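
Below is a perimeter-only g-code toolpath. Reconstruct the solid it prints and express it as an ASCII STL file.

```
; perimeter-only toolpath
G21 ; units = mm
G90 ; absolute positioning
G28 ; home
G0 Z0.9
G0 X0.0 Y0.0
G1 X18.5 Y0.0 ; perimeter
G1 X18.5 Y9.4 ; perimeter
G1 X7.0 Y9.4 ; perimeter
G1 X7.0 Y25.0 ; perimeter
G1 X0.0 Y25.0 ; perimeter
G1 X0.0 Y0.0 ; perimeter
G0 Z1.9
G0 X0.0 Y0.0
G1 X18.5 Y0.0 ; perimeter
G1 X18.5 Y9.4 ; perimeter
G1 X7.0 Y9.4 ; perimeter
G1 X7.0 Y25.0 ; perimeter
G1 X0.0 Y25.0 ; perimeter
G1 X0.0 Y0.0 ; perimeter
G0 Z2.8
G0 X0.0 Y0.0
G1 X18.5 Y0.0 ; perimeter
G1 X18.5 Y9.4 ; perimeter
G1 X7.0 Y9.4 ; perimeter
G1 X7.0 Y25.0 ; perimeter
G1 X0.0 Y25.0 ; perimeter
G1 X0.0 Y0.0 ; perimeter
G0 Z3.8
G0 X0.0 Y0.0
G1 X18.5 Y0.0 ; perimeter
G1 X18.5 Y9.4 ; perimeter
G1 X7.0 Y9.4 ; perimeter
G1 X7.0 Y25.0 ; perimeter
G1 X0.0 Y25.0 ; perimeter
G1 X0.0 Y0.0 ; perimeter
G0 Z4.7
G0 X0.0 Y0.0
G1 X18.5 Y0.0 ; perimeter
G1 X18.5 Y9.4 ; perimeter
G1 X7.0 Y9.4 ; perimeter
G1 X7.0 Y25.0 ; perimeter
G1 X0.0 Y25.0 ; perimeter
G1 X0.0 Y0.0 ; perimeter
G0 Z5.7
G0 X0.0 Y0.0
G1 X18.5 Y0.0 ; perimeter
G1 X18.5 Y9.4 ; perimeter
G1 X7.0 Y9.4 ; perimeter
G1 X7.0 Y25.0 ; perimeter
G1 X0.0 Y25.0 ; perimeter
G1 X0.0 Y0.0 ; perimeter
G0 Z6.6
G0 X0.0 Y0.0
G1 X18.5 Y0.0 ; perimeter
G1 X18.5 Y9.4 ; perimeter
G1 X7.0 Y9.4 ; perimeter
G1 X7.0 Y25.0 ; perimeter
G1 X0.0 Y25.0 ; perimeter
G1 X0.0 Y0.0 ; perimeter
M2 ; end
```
solid part
  facet normal 0.0000 0.0000 -1.0000
    outer loop
      vertex 18.5 9.4 0.0
      vertex 18.5 0.0 0.0
      vertex 0.0 0.0 0.0
    endloop
  endfacet
  facet normal 0.0000 0.0000 -1.0000
    outer loop
      vertex 7.0 9.4 0.0
      vertex 18.5 9.4 0.0
      vertex 0.0 0.0 0.0
    endloop
  endfacet
  facet normal 0.0000 0.0000 -1.0000
    outer loop
      vertex 7.0 25.0 0.0
      vertex 7.0 9.4 0.0
      vertex 0.0 0.0 0.0
    endloop
  endfacet
  facet normal 0.0000 0.0000 -1.0000
    outer loop
      vertex 0.0 25.0 0.0
      vertex 7.0 25.0 0.0
      vertex 0.0 0.0 0.0
    endloop
  endfacet
  facet normal 0.0000 0.0000 1.0000
    outer loop
      vertex 0.0 0.0 6.6
      vertex 18.5 0.0 6.6
      vertex 18.5 9.4 6.6
    endloop
  endfacet
  facet normal 0.0000 0.0000 1.0000
    outer loop
      vertex 0.0 0.0 6.6
      vertex 18.5 9.4 6.6
      vertex 7.0 9.4 6.6
    endloop
  endfacet
  facet normal 0.0000 0.0000 1.0000
    outer loop
      vertex 0.0 0.0 6.6
      vertex 7.0 9.4 6.6
      vertex 7.0 25.0 6.6
    endloop
  endfacet
  facet normal 0.0000 0.0000 1.0000
    outer loop
      vertex 0.0 0.0 6.6
      vertex 7.0 25.0 6.6
      vertex 0.0 25.0 6.6
    endloop
  endfacet
  facet normal 0.0000 -1.0000 0.0000
    outer loop
      vertex 0.0 0.0 0.0
      vertex 18.5 0.0 0.0
      vertex 18.5 0.0 6.6
    endloop
  endfacet
  facet normal 0.0000 -1.0000 0.0000
    outer loop
      vertex 0.0 0.0 0.0
      vertex 18.5 0.0 6.6
      vertex 0.0 0.0 6.6
    endloop
  endfacet
  facet normal 1.0000 0.0000 0.0000
    outer loop
      vertex 18.5 0.0 0.0
      vertex 18.5 9.4 0.0
      vertex 18.5 9.4 6.6
    endloop
  endfacet
  facet normal 1.0000 0.0000 0.0000
    outer loop
      vertex 18.5 0.0 0.0
      vertex 18.5 9.4 6.6
      vertex 18.5 0.0 6.6
    endloop
  endfacet
  facet normal 0.0000 1.0000 0.0000
    outer loop
      vertex 18.5 9.4 0.0
      vertex 7.0 9.4 0.0
      vertex 7.0 9.4 6.6
    endloop
  endfacet
  facet normal 0.0000 1.0000 0.0000
    outer loop
      vertex 18.5 9.4 0.0
      vertex 7.0 9.4 6.6
      vertex 18.5 9.4 6.6
    endloop
  endfacet
  facet normal 1.0000 0.0000 0.0000
    outer loop
      vertex 7.0 9.4 0.0
      vertex 7.0 25.0 0.0
      vertex 7.0 25.0 6.6
    endloop
  endfacet
  facet normal 1.0000 0.0000 0.0000
    outer loop
      vertex 7.0 9.4 0.0
      vertex 7.0 25.0 6.6
      vertex 7.0 9.4 6.6
    endloop
  endfacet
  facet normal 0.0000 1.0000 0.0000
    outer loop
      vertex 7.0 25.0 0.0
      vertex 0.0 25.0 0.0
      vertex 0.0 25.0 6.6
    endloop
  endfacet
  facet normal 0.0000 1.0000 0.0000
    outer loop
      vertex 7.0 25.0 0.0
      vertex 0.0 25.0 6.6
      vertex 7.0 25.0 6.6
    endloop
  endfacet
  facet normal -1.0000 0.0000 0.0000
    outer loop
      vertex 0.0 25.0 0.0
      vertex 0.0 0.0 0.0
      vertex 0.0 0.0 6.6
    endloop
  endfacet
  facet normal -1.0000 0.0000 0.0000
    outer loop
      vertex 0.0 25.0 0.0
      vertex 0.0 0.0 6.6
      vertex 0.0 25.0 6.6
    endloop
  endfacet
endsolid part

The G0 Z moves step by Δz≈0.9 mm. Every layer's G1 loop is the same polygon, so the solid is a straight extrusion of it from z=0 to z≈6.6. Closing with flat bottom and top caps and triangulating gives 20 facets — an L-shaped prism: outer 18.5 × 25 mm, arm thicknesses ≈ 9.4 mm (horizontal) and 7 mm (vertical), extruded 6.6 mm in z.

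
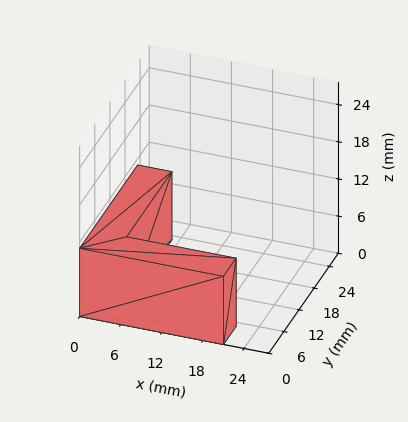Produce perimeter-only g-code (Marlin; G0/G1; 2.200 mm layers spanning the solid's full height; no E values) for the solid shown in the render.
Reading the render: the shape is an L-shaped prism: outer 21 × 23 mm, arm thicknesses ≈ 5 mm (horizontal) and 5 mm (vertical), extruded 11 mm in z (dimensions read to the nearest mm from the axis ticks). For the g-code, the solid's height is divided into equal slices at the stated Δz and each level perimeter traced with G1 moves after a G0 lift.

; perimeter-only toolpath
G21 ; units = mm
G90 ; absolute positioning
G28 ; home
; layer 1
G0 Z2.200
G0 X0.000 Y0.000
G1 X21.000 Y0.000
G1 X21.000 Y5.000
G1 X5.000 Y5.000
G1 X5.000 Y23.000
G1 X0.000 Y23.000
G1 X0.000 Y0.000
; layer 2
G0 Z4.400
G0 X0.000 Y0.000
G1 X21.000 Y0.000
G1 X21.000 Y5.000
G1 X5.000 Y5.000
G1 X5.000 Y23.000
G1 X0.000 Y23.000
G1 X0.000 Y0.000
; layer 3
G0 Z6.600
G0 X0.000 Y0.000
G1 X21.000 Y0.000
G1 X21.000 Y5.000
G1 X5.000 Y5.000
G1 X5.000 Y23.000
G1 X0.000 Y23.000
G1 X0.000 Y0.000
; layer 4
G0 Z8.800
G0 X0.000 Y0.000
G1 X21.000 Y0.000
G1 X21.000 Y5.000
G1 X5.000 Y5.000
G1 X5.000 Y23.000
G1 X0.000 Y23.000
G1 X0.000 Y0.000
; layer 5
G0 Z11.000
G0 X0.000 Y0.000
G1 X21.000 Y0.000
G1 X21.000 Y5.000
G1 X5.000 Y5.000
G1 X5.000 Y23.000
G1 X0.000 Y23.000
G1 X0.000 Y0.000
M2 ; end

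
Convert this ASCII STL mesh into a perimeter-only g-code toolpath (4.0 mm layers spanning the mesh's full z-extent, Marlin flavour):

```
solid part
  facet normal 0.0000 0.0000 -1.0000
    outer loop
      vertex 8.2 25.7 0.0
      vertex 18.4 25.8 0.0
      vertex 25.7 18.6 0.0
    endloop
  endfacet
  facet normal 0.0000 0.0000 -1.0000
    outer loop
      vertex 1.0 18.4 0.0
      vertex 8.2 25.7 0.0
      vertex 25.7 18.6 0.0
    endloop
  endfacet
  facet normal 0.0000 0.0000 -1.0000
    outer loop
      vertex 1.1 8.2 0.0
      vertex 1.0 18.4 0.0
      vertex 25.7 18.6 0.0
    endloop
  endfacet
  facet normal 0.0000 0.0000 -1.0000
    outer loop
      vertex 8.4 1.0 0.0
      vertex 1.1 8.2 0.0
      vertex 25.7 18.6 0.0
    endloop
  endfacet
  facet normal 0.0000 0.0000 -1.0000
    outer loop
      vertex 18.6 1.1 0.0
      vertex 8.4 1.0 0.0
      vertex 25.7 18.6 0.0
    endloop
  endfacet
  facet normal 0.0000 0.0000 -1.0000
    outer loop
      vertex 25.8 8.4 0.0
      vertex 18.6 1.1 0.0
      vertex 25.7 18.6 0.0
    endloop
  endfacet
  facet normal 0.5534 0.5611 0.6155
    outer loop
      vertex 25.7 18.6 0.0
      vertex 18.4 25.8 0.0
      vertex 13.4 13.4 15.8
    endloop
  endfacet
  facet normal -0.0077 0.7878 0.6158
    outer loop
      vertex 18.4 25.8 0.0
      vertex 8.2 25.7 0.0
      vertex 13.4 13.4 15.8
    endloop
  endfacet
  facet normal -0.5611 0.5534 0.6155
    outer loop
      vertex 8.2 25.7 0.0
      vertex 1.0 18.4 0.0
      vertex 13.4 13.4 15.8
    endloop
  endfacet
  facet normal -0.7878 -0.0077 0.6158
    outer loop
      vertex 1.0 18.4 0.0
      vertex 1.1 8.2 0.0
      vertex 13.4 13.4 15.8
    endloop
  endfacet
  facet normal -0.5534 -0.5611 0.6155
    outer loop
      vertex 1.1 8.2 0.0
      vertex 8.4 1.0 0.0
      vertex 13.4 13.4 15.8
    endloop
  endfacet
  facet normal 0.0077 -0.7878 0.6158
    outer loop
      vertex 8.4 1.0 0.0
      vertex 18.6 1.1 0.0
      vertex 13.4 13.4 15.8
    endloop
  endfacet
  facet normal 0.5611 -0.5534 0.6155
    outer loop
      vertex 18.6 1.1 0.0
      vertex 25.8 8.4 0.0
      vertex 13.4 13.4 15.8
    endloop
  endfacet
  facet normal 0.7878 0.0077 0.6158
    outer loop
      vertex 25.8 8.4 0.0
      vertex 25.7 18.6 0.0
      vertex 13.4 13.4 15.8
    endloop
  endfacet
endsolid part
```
; perimeter-only toolpath
G21 ; units = mm
G90 ; absolute positioning
G28 ; home
; layer 1
G0 Z4.0
G0 X22.6 Y17.3
G1 X17.1 Y22.7
G1 X9.5 Y22.6
G1 X4.1 Y17.1
G1 X4.2 Y9.5
G1 X9.7 Y4.1
G1 X17.3 Y4.2
G1 X22.7 Y9.7
G1 X22.6 Y17.3
; layer 2
G0 Z7.9
G0 X19.6 Y16.0
G1 X15.9 Y19.6
G1 X10.8 Y19.6
G1 X7.2 Y15.9
G1 X7.2 Y10.8
G1 X10.9 Y7.2
G1 X16.0 Y7.2
G1 X19.6 Y10.9
G1 X19.6 Y16.0
; layer 3
G0 Z11.9
G0 X16.5 Y14.7
G1 X14.7 Y16.5
G1 X12.1 Y16.5
G1 X10.3 Y14.7
G1 X10.3 Y12.1
G1 X12.2 Y10.3
G1 X14.7 Y10.3
G1 X16.5 Y12.2
G1 X16.5 Y14.7
M2 ; end

The solid is a regular 8-sided pyramid, base circumscribed radius ≈ 13.4 mm, apex at z ≈ 15.8 mm. Slicing at Δz = 4.0 mm — 4 equal slices spanning the solid's height, so layer i sits at z = i·h/4 — gives 3 non-empty perimeters. Each is a 8-segment closed polygon; G0 lifts to the layer z and rapids to the start vertex, then G1 traces the edges. The cross-section shrinks linearly with z (the slice at the apex is degenerate and omitted).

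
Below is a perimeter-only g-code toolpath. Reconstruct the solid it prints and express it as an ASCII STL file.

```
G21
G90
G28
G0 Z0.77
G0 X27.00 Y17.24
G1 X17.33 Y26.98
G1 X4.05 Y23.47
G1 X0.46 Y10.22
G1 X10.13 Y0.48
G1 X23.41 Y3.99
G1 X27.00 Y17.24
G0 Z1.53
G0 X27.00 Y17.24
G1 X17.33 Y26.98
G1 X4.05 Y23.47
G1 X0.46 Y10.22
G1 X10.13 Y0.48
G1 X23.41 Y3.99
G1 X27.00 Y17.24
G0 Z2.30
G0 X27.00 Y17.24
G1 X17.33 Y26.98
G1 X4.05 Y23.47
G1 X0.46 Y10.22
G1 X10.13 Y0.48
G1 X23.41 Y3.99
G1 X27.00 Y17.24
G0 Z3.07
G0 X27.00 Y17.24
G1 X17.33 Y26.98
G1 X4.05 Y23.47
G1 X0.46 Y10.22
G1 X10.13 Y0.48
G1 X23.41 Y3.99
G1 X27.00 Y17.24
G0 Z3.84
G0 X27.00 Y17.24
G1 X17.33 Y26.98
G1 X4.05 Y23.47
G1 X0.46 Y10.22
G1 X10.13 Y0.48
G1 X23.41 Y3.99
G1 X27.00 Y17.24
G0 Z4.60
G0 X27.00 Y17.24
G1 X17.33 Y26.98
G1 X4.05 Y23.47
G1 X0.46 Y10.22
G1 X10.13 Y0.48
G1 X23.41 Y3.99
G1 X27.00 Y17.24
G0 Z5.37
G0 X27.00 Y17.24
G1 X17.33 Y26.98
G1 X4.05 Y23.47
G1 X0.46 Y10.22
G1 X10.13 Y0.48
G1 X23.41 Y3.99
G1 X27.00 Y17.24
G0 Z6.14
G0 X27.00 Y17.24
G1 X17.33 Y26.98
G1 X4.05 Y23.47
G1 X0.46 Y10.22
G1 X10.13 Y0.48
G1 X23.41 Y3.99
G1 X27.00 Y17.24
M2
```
solid part
  facet normal 0.0000 0.0000 -1.0000
    outer loop
      vertex 4.05 23.47 0.00
      vertex 17.33 26.98 0.00
      vertex 27.00 17.24 0.00
    endloop
  endfacet
  facet normal 0.0000 0.0000 -1.0000
    outer loop
      vertex 0.46 10.22 0.00
      vertex 4.05 23.47 0.00
      vertex 27.00 17.24 0.00
    endloop
  endfacet
  facet normal 0.0000 0.0000 -1.0000
    outer loop
      vertex 10.13 0.48 0.00
      vertex 0.46 10.22 0.00
      vertex 27.00 17.24 0.00
    endloop
  endfacet
  facet normal 0.0000 0.0000 -1.0000
    outer loop
      vertex 23.41 3.99 0.00
      vertex 10.13 0.48 0.00
      vertex 27.00 17.24 0.00
    endloop
  endfacet
  facet normal 0.0000 0.0000 1.0000
    outer loop
      vertex 27.00 17.24 6.14
      vertex 17.33 26.98 6.14
      vertex 4.05 23.47 6.14
    endloop
  endfacet
  facet normal 0.0000 0.0000 1.0000
    outer loop
      vertex 27.00 17.24 6.14
      vertex 4.05 23.47 6.14
      vertex 0.46 10.22 6.14
    endloop
  endfacet
  facet normal 0.0000 0.0000 1.0000
    outer loop
      vertex 27.00 17.24 6.14
      vertex 0.46 10.22 6.14
      vertex 10.13 0.48 6.14
    endloop
  endfacet
  facet normal 0.0000 0.0000 1.0000
    outer loop
      vertex 27.00 17.24 6.14
      vertex 10.13 0.48 6.14
      vertex 23.41 3.99 6.14
    endloop
  endfacet
  facet normal 0.7097 0.7046 0.0000
    outer loop
      vertex 27.00 17.24 0.00
      vertex 17.33 26.98 0.00
      vertex 17.33 26.98 6.14
    endloop
  endfacet
  facet normal 0.7097 0.7046 0.0000
    outer loop
      vertex 27.00 17.24 0.00
      vertex 17.33 26.98 6.14
      vertex 27.00 17.24 6.14
    endloop
  endfacet
  facet normal -0.2555 0.9668 0.0000
    outer loop
      vertex 17.33 26.98 0.00
      vertex 4.05 23.47 0.00
      vertex 4.05 23.47 6.14
    endloop
  endfacet
  facet normal -0.2555 0.9668 0.0000
    outer loop
      vertex 17.33 26.98 0.00
      vertex 4.05 23.47 6.14
      vertex 17.33 26.98 6.14
    endloop
  endfacet
  facet normal -0.9652 0.2615 0.0000
    outer loop
      vertex 4.05 23.47 0.00
      vertex 0.46 10.22 0.00
      vertex 0.46 10.22 6.14
    endloop
  endfacet
  facet normal -0.9652 0.2615 0.0000
    outer loop
      vertex 4.05 23.47 0.00
      vertex 0.46 10.22 6.14
      vertex 4.05 23.47 6.14
    endloop
  endfacet
  facet normal -0.7097 -0.7046 0.0000
    outer loop
      vertex 0.46 10.22 0.00
      vertex 10.13 0.48 0.00
      vertex 10.13 0.48 6.14
    endloop
  endfacet
  facet normal -0.7097 -0.7046 0.0000
    outer loop
      vertex 0.46 10.22 0.00
      vertex 10.13 0.48 6.14
      vertex 0.46 10.22 6.14
    endloop
  endfacet
  facet normal 0.2555 -0.9668 0.0000
    outer loop
      vertex 10.13 0.48 0.00
      vertex 23.41 3.99 0.00
      vertex 23.41 3.99 6.14
    endloop
  endfacet
  facet normal 0.2555 -0.9668 0.0000
    outer loop
      vertex 10.13 0.48 0.00
      vertex 23.41 3.99 6.14
      vertex 10.13 0.48 6.14
    endloop
  endfacet
  facet normal 0.9652 -0.2615 0.0000
    outer loop
      vertex 23.41 3.99 0.00
      vertex 27.00 17.24 0.00
      vertex 27.00 17.24 6.14
    endloop
  endfacet
  facet normal 0.9652 -0.2615 0.0000
    outer loop
      vertex 23.41 3.99 0.00
      vertex 27.00 17.24 6.14
      vertex 23.41 3.99 6.14
    endloop
  endfacet
endsolid part

The G0 Z moves step by Δz≈0.77 mm. Every layer's G1 loop is the same polygon, so the solid is a straight extrusion of it from z=0 to z≈6.14. Closing with flat bottom and top caps and triangulating gives 20 facets — a regular 6-sided prism (a cylinder approximated with 6 flat sides), circumscribed radius ≈ 13.7 mm, height ≈ 6.14 mm.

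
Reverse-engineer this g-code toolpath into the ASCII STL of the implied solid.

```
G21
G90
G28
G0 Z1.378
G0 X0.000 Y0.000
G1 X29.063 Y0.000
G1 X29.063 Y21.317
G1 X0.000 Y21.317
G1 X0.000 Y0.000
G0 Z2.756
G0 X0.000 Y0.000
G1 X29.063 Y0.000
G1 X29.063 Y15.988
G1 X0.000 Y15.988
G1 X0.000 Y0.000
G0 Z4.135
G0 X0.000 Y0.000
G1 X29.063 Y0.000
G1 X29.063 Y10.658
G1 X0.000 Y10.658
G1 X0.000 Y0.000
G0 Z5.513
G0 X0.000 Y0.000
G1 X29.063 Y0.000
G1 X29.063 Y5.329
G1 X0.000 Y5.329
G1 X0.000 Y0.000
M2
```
solid part
  facet normal 0.0000 0.0000 -1.0000
    outer loop
      vertex 29.063 26.646 0.000
      vertex 29.063 0.000 0.000
      vertex 0.000 0.000 0.000
    endloop
  endfacet
  facet normal 0.0000 0.0000 -1.0000
    outer loop
      vertex 0.000 26.646 0.000
      vertex 29.063 26.646 0.000
      vertex 0.000 0.000 0.000
    endloop
  endfacet
  facet normal 0.0000 -1.0000 0.0000
    outer loop
      vertex 0.000 0.000 0.000
      vertex 29.063 0.000 0.000
      vertex 29.063 0.000 6.891
    endloop
  endfacet
  facet normal 0.0000 -1.0000 0.0000
    outer loop
      vertex 0.000 0.000 0.000
      vertex 29.063 0.000 6.891
      vertex 0.000 0.000 6.891
    endloop
  endfacet
  facet normal 0.0000 0.2504 0.9681
    outer loop
      vertex 0.000 0.000 6.891
      vertex 29.063 0.000 6.891
      vertex 29.063 26.646 0.000
    endloop
  endfacet
  facet normal 0.0000 0.2504 0.9681
    outer loop
      vertex 0.000 0.000 6.891
      vertex 29.063 26.646 0.000
      vertex 0.000 26.646 0.000
    endloop
  endfacet
  facet normal -1.0000 0.0000 0.0000
    outer loop
      vertex 0.000 0.000 6.891
      vertex 0.000 26.646 0.000
      vertex 0.000 0.000 0.000
    endloop
  endfacet
  facet normal 1.0000 0.0000 0.0000
    outer loop
      vertex 29.063 0.000 0.000
      vertex 29.063 26.646 0.000
      vertex 29.063 0.000 6.891
    endloop
  endfacet
endsolid part

The G0 Z moves step by Δz≈1.378 mm. The G1 loops shrink linearly with z, so the solid tapers from its base footprint up to z≈6.89. Closing with a flat bottom cap and the tapered top and triangulating gives 8 facets — a wedge (ramp): 29.1 × 26.6 mm base, rising to 6.89 mm along the y=0 edge and sloping linearly to z=0 at y=26.6.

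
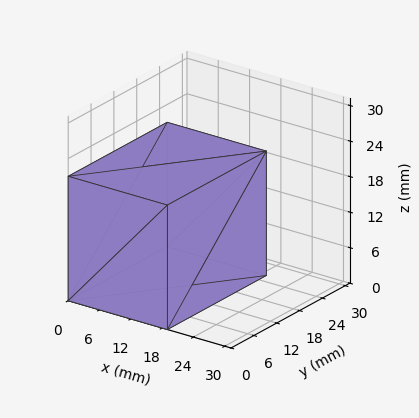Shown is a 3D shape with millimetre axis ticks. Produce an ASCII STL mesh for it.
Reading the render: the shape is a rectangular box, roughly 19 × 26 mm footprint and 21 mm tall (dimensions read to the nearest mm from the axis ticks). For the STL, each face is triangulated and given an outward normal.

solid part
  facet normal 0.0000 0.0000 -1.0000
    outer loop
      vertex 19.000 26.000 0.000
      vertex 19.000 0.000 0.000
      vertex 0.000 0.000 0.000
    endloop
  endfacet
  facet normal 0.0000 0.0000 -1.0000
    outer loop
      vertex 0.000 26.000 0.000
      vertex 19.000 26.000 0.000
      vertex 0.000 0.000 0.000
    endloop
  endfacet
  facet normal 0.0000 0.0000 1.0000
    outer loop
      vertex 0.000 0.000 21.000
      vertex 19.000 0.000 21.000
      vertex 19.000 26.000 21.000
    endloop
  endfacet
  facet normal 0.0000 0.0000 1.0000
    outer loop
      vertex 0.000 0.000 21.000
      vertex 19.000 26.000 21.000
      vertex 0.000 26.000 21.000
    endloop
  endfacet
  facet normal 0.0000 -1.0000 0.0000
    outer loop
      vertex 0.000 0.000 0.000
      vertex 19.000 0.000 0.000
      vertex 19.000 0.000 21.000
    endloop
  endfacet
  facet normal 0.0000 -1.0000 0.0000
    outer loop
      vertex 0.000 0.000 0.000
      vertex 19.000 0.000 21.000
      vertex 0.000 0.000 21.000
    endloop
  endfacet
  facet normal 0.0000 1.0000 0.0000
    outer loop
      vertex 19.000 26.000 21.000
      vertex 19.000 26.000 0.000
      vertex 0.000 26.000 0.000
    endloop
  endfacet
  facet normal 0.0000 1.0000 0.0000
    outer loop
      vertex 0.000 26.000 21.000
      vertex 19.000 26.000 21.000
      vertex 0.000 26.000 0.000
    endloop
  endfacet
  facet normal -1.0000 0.0000 0.0000
    outer loop
      vertex 0.000 26.000 21.000
      vertex 0.000 26.000 0.000
      vertex 0.000 0.000 0.000
    endloop
  endfacet
  facet normal -1.0000 0.0000 0.0000
    outer loop
      vertex 0.000 0.000 21.000
      vertex 0.000 26.000 21.000
      vertex 0.000 0.000 0.000
    endloop
  endfacet
  facet normal 1.0000 0.0000 0.0000
    outer loop
      vertex 19.000 0.000 0.000
      vertex 19.000 26.000 0.000
      vertex 19.000 26.000 21.000
    endloop
  endfacet
  facet normal 1.0000 0.0000 0.0000
    outer loop
      vertex 19.000 0.000 0.000
      vertex 19.000 26.000 21.000
      vertex 19.000 0.000 21.000
    endloop
  endfacet
endsolid part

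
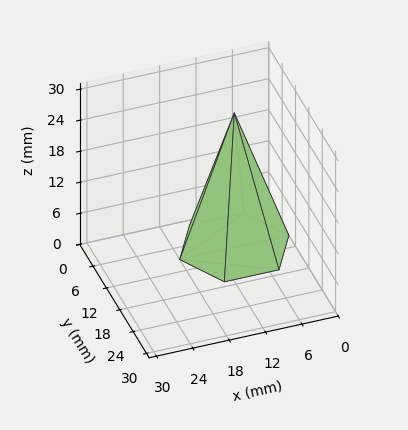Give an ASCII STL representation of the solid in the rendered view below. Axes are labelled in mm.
Reading the render: the shape is a regular 6-sided pyramid, base circumscribed radius ≈ 9 mm, apex at z ≈ 26 mm (dimensions read to the nearest mm from the axis ticks). For the STL, each face is triangulated and given an outward normal.

solid part
  facet normal 0.0000 0.0000 -1.0000
    outer loop
      vertex 4.500 16.794 0.000
      vertex 13.500 16.794 0.000
      vertex 18.000 9.000 0.000
    endloop
  endfacet
  facet normal 0.0000 0.0000 -1.0000
    outer loop
      vertex 0.000 9.000 0.000
      vertex 4.500 16.794 0.000
      vertex 18.000 9.000 0.000
    endloop
  endfacet
  facet normal 0.0000 0.0000 -1.0000
    outer loop
      vertex 4.500 1.206 0.000
      vertex 0.000 9.000 0.000
      vertex 18.000 9.000 0.000
    endloop
  endfacet
  facet normal 0.0000 0.0000 -1.0000
    outer loop
      vertex 13.500 1.206 0.000
      vertex 4.500 1.206 0.000
      vertex 18.000 9.000 0.000
    endloop
  endfacet
  facet normal 0.8295 0.4790 0.2872
    outer loop
      vertex 18.000 9.000 0.000
      vertex 13.500 16.794 0.000
      vertex 9.000 9.000 26.000
    endloop
  endfacet
  facet normal 0.0000 0.9579 0.2871
    outer loop
      vertex 13.500 16.794 0.000
      vertex 4.500 16.794 0.000
      vertex 9.000 9.000 26.000
    endloop
  endfacet
  facet normal -0.8295 0.4790 0.2872
    outer loop
      vertex 4.500 16.794 0.000
      vertex 0.000 9.000 0.000
      vertex 9.000 9.000 26.000
    endloop
  endfacet
  facet normal -0.8295 -0.4790 0.2872
    outer loop
      vertex 0.000 9.000 0.000
      vertex 4.500 1.206 0.000
      vertex 9.000 9.000 26.000
    endloop
  endfacet
  facet normal 0.0000 -0.9579 0.2871
    outer loop
      vertex 4.500 1.206 0.000
      vertex 13.500 1.206 0.000
      vertex 9.000 9.000 26.000
    endloop
  endfacet
  facet normal 0.8295 -0.4790 0.2872
    outer loop
      vertex 13.500 1.206 0.000
      vertex 18.000 9.000 0.000
      vertex 9.000 9.000 26.000
    endloop
  endfacet
endsolid part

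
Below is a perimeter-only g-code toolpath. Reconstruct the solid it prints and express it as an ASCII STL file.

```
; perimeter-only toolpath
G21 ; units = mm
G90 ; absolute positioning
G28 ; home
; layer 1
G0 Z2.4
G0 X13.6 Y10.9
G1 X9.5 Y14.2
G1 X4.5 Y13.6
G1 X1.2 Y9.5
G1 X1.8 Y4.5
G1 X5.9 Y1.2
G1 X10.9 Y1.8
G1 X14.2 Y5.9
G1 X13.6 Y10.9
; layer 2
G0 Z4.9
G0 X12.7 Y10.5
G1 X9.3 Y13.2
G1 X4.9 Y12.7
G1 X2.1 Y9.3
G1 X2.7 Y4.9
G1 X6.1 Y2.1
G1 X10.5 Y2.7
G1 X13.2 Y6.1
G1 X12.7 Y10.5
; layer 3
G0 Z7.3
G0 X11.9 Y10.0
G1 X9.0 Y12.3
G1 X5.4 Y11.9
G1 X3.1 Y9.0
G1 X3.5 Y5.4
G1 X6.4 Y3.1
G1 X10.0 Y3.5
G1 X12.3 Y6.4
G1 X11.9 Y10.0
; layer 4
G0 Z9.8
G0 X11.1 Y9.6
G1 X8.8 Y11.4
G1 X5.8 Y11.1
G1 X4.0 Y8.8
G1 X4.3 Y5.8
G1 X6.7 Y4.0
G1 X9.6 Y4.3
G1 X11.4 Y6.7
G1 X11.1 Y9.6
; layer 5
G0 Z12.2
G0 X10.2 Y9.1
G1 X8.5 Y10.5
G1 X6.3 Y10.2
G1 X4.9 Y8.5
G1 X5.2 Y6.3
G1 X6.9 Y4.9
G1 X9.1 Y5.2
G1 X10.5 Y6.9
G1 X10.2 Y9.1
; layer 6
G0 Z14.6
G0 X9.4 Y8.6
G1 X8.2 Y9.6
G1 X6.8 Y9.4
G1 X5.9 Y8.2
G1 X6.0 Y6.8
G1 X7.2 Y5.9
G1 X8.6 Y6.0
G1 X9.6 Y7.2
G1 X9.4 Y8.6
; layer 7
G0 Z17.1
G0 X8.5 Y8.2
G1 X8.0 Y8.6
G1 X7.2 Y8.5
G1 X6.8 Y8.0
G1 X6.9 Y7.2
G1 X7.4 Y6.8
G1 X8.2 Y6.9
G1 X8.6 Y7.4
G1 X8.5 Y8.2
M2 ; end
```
solid part
  facet normal 0.0000 0.0000 -1.0000
    outer loop
      vertex 4.0 14.4 0.0
      vertex 9.8 15.1 0.0
      vertex 14.4 11.4 0.0
    endloop
  endfacet
  facet normal 0.0000 0.0000 -1.0000
    outer loop
      vertex 0.3 9.8 0.0
      vertex 4.0 14.4 0.0
      vertex 14.4 11.4 0.0
    endloop
  endfacet
  facet normal 0.0000 0.0000 -1.0000
    outer loop
      vertex 1.0 4.0 0.0
      vertex 0.3 9.8 0.0
      vertex 14.4 11.4 0.0
    endloop
  endfacet
  facet normal 0.0000 0.0000 -1.0000
    outer loop
      vertex 5.6 0.3 0.0
      vertex 1.0 4.0 0.0
      vertex 14.4 11.4 0.0
    endloop
  endfacet
  facet normal 0.0000 0.0000 -1.0000
    outer loop
      vertex 11.4 1.0 0.0
      vertex 5.6 0.3 0.0
      vertex 14.4 11.4 0.0
    endloop
  endfacet
  facet normal 0.0000 0.0000 -1.0000
    outer loop
      vertex 15.1 5.6 0.0
      vertex 11.4 1.0 0.0
      vertex 14.4 11.4 0.0
    endloop
  endfacet
  facet normal 0.5891 0.7324 0.3414
    outer loop
      vertex 14.4 11.4 0.0
      vertex 9.8 15.1 0.0
      vertex 7.7 7.7 19.5
    endloop
  endfacet
  facet normal -0.1126 0.9330 0.3419
    outer loop
      vertex 9.8 15.1 0.0
      vertex 4.0 14.4 0.0
      vertex 7.7 7.7 19.5
    endloop
  endfacet
  facet normal -0.7324 0.5891 0.3414
    outer loop
      vertex 4.0 14.4 0.0
      vertex 0.3 9.8 0.0
      vertex 7.7 7.7 19.5
    endloop
  endfacet
  facet normal -0.9330 -0.1126 0.3419
    outer loop
      vertex 0.3 9.8 0.0
      vertex 1.0 4.0 0.0
      vertex 7.7 7.7 19.5
    endloop
  endfacet
  facet normal -0.5891 -0.7324 0.3414
    outer loop
      vertex 1.0 4.0 0.0
      vertex 5.6 0.3 0.0
      vertex 7.7 7.7 19.5
    endloop
  endfacet
  facet normal 0.1126 -0.9330 0.3419
    outer loop
      vertex 5.6 0.3 0.0
      vertex 11.4 1.0 0.0
      vertex 7.7 7.7 19.5
    endloop
  endfacet
  facet normal 0.7324 -0.5891 0.3414
    outer loop
      vertex 11.4 1.0 0.0
      vertex 15.1 5.6 0.0
      vertex 7.7 7.7 19.5
    endloop
  endfacet
  facet normal 0.9330 0.1126 0.3419
    outer loop
      vertex 15.1 5.6 0.0
      vertex 14.4 11.4 0.0
      vertex 7.7 7.7 19.5
    endloop
  endfacet
endsolid part

The G0 Z moves step by Δz≈2.4 mm. The G1 loops shrink linearly with z, so the solid tapers from its base footprint up to z≈19.5. Closing with a flat bottom cap and the tapered top and triangulating gives 14 facets — a regular 8-sided pyramid, base circumscribed radius ≈ 7.7 mm, apex at z ≈ 19.5 mm.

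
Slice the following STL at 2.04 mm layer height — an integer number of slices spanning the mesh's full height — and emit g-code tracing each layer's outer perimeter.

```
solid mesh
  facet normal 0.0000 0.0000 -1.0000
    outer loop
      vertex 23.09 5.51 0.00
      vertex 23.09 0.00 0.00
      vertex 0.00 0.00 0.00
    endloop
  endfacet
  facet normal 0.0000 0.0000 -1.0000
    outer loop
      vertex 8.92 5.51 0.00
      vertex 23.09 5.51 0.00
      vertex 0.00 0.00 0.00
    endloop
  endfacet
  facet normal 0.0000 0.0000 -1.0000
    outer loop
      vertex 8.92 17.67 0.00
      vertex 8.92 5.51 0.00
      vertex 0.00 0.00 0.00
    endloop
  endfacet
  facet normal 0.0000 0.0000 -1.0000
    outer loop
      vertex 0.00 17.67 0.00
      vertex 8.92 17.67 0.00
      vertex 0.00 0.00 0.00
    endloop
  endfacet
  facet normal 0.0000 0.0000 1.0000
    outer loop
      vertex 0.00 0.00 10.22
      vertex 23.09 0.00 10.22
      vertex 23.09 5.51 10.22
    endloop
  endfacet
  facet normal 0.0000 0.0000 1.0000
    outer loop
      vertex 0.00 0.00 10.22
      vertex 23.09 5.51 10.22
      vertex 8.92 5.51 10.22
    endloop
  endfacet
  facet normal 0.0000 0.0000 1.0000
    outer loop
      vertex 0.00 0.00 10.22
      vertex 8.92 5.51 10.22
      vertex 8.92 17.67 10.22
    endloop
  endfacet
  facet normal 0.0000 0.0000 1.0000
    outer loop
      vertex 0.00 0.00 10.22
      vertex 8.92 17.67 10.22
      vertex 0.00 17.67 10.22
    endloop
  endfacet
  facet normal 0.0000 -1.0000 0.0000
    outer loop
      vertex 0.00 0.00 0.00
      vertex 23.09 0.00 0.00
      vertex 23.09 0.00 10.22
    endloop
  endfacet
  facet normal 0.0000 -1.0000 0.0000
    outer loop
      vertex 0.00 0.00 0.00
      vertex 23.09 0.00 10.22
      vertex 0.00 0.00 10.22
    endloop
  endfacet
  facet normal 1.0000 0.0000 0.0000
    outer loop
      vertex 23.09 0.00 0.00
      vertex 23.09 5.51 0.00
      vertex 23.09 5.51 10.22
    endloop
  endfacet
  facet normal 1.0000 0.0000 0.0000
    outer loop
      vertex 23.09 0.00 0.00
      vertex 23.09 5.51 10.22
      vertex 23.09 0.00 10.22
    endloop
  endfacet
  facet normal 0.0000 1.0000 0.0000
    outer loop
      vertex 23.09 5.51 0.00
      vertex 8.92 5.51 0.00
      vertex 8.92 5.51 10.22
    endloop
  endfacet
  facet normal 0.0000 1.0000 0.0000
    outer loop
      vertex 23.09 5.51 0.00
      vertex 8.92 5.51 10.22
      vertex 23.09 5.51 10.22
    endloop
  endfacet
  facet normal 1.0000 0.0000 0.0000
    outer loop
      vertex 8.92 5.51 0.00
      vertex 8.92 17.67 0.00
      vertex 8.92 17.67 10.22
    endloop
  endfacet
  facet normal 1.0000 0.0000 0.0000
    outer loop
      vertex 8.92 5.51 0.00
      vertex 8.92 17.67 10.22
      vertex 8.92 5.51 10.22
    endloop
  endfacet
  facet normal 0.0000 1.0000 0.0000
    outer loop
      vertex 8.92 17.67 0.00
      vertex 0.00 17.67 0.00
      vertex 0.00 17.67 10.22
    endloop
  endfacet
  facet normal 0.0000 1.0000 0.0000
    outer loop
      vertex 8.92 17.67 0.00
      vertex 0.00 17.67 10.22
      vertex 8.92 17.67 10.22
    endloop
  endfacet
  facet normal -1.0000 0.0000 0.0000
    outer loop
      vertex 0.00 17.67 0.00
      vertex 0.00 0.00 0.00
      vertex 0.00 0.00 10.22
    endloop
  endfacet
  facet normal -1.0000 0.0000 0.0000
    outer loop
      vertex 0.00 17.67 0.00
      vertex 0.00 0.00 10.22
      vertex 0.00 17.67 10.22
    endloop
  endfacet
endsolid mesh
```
; perimeter-only toolpath
G21 ; units = mm
G90 ; absolute positioning
G28 ; home
; layer 1
G0 Z2.04
G0 X0.00 Y0.00
G1 X23.09 Y0.00
G1 X23.09 Y5.51
G1 X8.92 Y5.51
G1 X8.92 Y17.67
G1 X0.00 Y17.67
G1 X0.00 Y0.00
; layer 2
G0 Z4.09
G0 X0.00 Y0.00
G1 X23.09 Y0.00
G1 X23.09 Y5.51
G1 X8.92 Y5.51
G1 X8.92 Y17.67
G1 X0.00 Y17.67
G1 X0.00 Y0.00
; layer 3
G0 Z6.13
G0 X0.00 Y0.00
G1 X23.09 Y0.00
G1 X23.09 Y5.51
G1 X8.92 Y5.51
G1 X8.92 Y17.67
G1 X0.00 Y17.67
G1 X0.00 Y0.00
; layer 4
G0 Z8.18
G0 X0.00 Y0.00
G1 X23.09 Y0.00
G1 X23.09 Y5.51
G1 X8.92 Y5.51
G1 X8.92 Y17.67
G1 X0.00 Y17.67
G1 X0.00 Y0.00
; layer 5
G0 Z10.22
G0 X0.00 Y0.00
G1 X23.09 Y0.00
G1 X23.09 Y5.51
G1 X8.92 Y5.51
G1 X8.92 Y17.67
G1 X0.00 Y17.67
G1 X0.00 Y0.00
M2 ; end

The solid is an L-shaped prism: outer 23.1 × 17.7 mm, arm thicknesses ≈ 5.51 mm (horizontal) and 8.92 mm (vertical), extruded 10.2 mm in z. Slicing at Δz = 2.04 mm — 5 equal slices spanning the solid's height, so layer i sits at z = i·h/5 — gives 5 non-empty perimeters. Each is a 6-segment closed polygon; G0 lifts to the layer z and rapids to the start vertex, then G1 traces the edges.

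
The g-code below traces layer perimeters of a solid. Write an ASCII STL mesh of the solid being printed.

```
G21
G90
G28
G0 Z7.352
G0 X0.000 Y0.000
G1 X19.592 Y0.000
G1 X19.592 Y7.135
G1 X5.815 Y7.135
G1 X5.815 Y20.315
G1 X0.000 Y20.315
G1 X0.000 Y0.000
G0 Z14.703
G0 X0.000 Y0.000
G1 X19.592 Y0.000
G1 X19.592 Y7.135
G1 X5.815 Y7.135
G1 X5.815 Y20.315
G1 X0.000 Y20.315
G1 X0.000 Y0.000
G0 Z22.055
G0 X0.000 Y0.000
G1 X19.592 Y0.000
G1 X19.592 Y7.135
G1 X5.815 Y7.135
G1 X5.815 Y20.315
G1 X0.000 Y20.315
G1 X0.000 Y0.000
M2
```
solid part
  facet normal 0.0000 0.0000 -1.0000
    outer loop
      vertex 19.592 7.135 0.000
      vertex 19.592 0.000 0.000
      vertex 0.000 0.000 0.000
    endloop
  endfacet
  facet normal 0.0000 0.0000 -1.0000
    outer loop
      vertex 5.815 7.135 0.000
      vertex 19.592 7.135 0.000
      vertex 0.000 0.000 0.000
    endloop
  endfacet
  facet normal 0.0000 0.0000 -1.0000
    outer loop
      vertex 5.815 20.315 0.000
      vertex 5.815 7.135 0.000
      vertex 0.000 0.000 0.000
    endloop
  endfacet
  facet normal 0.0000 0.0000 -1.0000
    outer loop
      vertex 0.000 20.315 0.000
      vertex 5.815 20.315 0.000
      vertex 0.000 0.000 0.000
    endloop
  endfacet
  facet normal 0.0000 0.0000 1.0000
    outer loop
      vertex 0.000 0.000 22.055
      vertex 19.592 0.000 22.055
      vertex 19.592 7.135 22.055
    endloop
  endfacet
  facet normal 0.0000 0.0000 1.0000
    outer loop
      vertex 0.000 0.000 22.055
      vertex 19.592 7.135 22.055
      vertex 5.815 7.135 22.055
    endloop
  endfacet
  facet normal 0.0000 0.0000 1.0000
    outer loop
      vertex 0.000 0.000 22.055
      vertex 5.815 7.135 22.055
      vertex 5.815 20.315 22.055
    endloop
  endfacet
  facet normal 0.0000 0.0000 1.0000
    outer loop
      vertex 0.000 0.000 22.055
      vertex 5.815 20.315 22.055
      vertex 0.000 20.315 22.055
    endloop
  endfacet
  facet normal 0.0000 -1.0000 0.0000
    outer loop
      vertex 0.000 0.000 0.000
      vertex 19.592 0.000 0.000
      vertex 19.592 0.000 22.055
    endloop
  endfacet
  facet normal 0.0000 -1.0000 0.0000
    outer loop
      vertex 0.000 0.000 0.000
      vertex 19.592 0.000 22.055
      vertex 0.000 0.000 22.055
    endloop
  endfacet
  facet normal 1.0000 0.0000 0.0000
    outer loop
      vertex 19.592 0.000 0.000
      vertex 19.592 7.135 0.000
      vertex 19.592 7.135 22.055
    endloop
  endfacet
  facet normal 1.0000 0.0000 0.0000
    outer loop
      vertex 19.592 0.000 0.000
      vertex 19.592 7.135 22.055
      vertex 19.592 0.000 22.055
    endloop
  endfacet
  facet normal 0.0000 1.0000 0.0000
    outer loop
      vertex 19.592 7.135 0.000
      vertex 5.815 7.135 0.000
      vertex 5.815 7.135 22.055
    endloop
  endfacet
  facet normal 0.0000 1.0000 0.0000
    outer loop
      vertex 19.592 7.135 0.000
      vertex 5.815 7.135 22.055
      vertex 19.592 7.135 22.055
    endloop
  endfacet
  facet normal 1.0000 0.0000 0.0000
    outer loop
      vertex 5.815 7.135 0.000
      vertex 5.815 20.315 0.000
      vertex 5.815 20.315 22.055
    endloop
  endfacet
  facet normal 1.0000 0.0000 0.0000
    outer loop
      vertex 5.815 7.135 0.000
      vertex 5.815 20.315 22.055
      vertex 5.815 7.135 22.055
    endloop
  endfacet
  facet normal 0.0000 1.0000 0.0000
    outer loop
      vertex 5.815 20.315 0.000
      vertex 0.000 20.315 0.000
      vertex 0.000 20.315 22.055
    endloop
  endfacet
  facet normal 0.0000 1.0000 0.0000
    outer loop
      vertex 5.815 20.315 0.000
      vertex 0.000 20.315 22.055
      vertex 5.815 20.315 22.055
    endloop
  endfacet
  facet normal -1.0000 0.0000 0.0000
    outer loop
      vertex 0.000 20.315 0.000
      vertex 0.000 0.000 0.000
      vertex 0.000 0.000 22.055
    endloop
  endfacet
  facet normal -1.0000 0.0000 0.0000
    outer loop
      vertex 0.000 20.315 0.000
      vertex 0.000 0.000 22.055
      vertex 0.000 20.315 22.055
    endloop
  endfacet
endsolid part

The G0 Z moves step by Δz≈7.352 mm. Every layer's G1 loop is the same polygon, so the solid is a straight extrusion of it from z=0 to z≈22.1. Closing with flat bottom and top caps and triangulating gives 20 facets — an L-shaped prism: outer 19.6 × 20.3 mm, arm thicknesses ≈ 7.13 mm (horizontal) and 5.82 mm (vertical), extruded 22.1 mm in z.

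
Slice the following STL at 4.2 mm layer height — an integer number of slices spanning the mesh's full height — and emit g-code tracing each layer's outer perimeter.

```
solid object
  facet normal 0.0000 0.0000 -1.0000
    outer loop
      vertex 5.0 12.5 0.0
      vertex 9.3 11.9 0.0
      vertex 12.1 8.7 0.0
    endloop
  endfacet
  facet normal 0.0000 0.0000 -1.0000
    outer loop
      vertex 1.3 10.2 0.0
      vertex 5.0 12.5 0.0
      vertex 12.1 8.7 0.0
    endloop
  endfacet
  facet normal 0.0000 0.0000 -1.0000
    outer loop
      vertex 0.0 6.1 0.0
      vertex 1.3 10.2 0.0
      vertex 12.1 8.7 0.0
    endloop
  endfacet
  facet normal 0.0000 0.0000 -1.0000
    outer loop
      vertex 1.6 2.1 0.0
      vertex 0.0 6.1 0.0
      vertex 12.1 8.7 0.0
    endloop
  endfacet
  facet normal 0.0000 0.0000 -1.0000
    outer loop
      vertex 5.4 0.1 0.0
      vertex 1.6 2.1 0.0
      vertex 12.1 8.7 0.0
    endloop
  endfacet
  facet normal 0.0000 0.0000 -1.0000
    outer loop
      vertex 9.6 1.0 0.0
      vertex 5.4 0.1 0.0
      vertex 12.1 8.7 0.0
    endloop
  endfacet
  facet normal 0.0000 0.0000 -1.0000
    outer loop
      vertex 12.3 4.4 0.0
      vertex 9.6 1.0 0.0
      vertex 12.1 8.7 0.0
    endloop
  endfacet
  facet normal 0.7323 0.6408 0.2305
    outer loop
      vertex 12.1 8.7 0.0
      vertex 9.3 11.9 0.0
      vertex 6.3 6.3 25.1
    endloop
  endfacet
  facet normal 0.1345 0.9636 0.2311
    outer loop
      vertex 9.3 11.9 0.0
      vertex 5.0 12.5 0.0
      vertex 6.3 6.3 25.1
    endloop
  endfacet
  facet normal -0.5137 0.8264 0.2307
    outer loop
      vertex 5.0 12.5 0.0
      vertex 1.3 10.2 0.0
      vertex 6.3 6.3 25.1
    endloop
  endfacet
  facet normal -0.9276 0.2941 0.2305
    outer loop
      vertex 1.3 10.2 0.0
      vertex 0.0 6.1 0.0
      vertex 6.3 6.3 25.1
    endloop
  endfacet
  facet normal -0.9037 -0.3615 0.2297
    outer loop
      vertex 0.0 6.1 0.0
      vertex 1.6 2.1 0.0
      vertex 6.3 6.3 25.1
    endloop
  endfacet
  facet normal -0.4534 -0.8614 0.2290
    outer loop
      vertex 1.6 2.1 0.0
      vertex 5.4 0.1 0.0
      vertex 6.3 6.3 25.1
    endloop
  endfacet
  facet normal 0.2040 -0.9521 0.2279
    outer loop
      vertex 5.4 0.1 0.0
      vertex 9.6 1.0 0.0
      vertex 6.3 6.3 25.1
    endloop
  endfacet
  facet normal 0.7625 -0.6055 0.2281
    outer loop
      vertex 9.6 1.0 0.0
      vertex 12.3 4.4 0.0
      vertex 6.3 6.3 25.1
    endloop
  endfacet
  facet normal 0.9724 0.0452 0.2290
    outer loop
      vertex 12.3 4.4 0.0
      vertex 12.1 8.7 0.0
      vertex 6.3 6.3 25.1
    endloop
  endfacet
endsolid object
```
; perimeter-only toolpath
G21 ; units = mm
G90 ; absolute positioning
G28 ; home
; layer 1
G0 Z4.2
G0 X11.1 Y8.3
G1 X8.8 Y11.0
G1 X5.2 Y11.5
G1 X2.1 Y9.6
G1 X1.0 Y6.1
G1 X2.4 Y2.8
G1 X5.6 Y1.1
G1 X9.1 Y1.9
G1 X11.3 Y4.7
G1 X11.1 Y8.3
; layer 2
G0 Z8.4
G0 X10.2 Y7.9
G1 X8.3 Y10.0
G1 X5.4 Y10.4
G1 X3.0 Y8.9
G1 X2.1 Y6.2
G1 X3.2 Y3.5
G1 X5.7 Y2.2
G1 X8.5 Y2.8
G1 X10.3 Y5.0
G1 X10.2 Y7.9
; layer 3
G0 Z12.6
G0 X9.2 Y7.5
G1 X7.8 Y9.1
G1 X5.7 Y9.4
G1 X3.8 Y8.2
G1 X3.1 Y6.2
G1 X4.0 Y4.2
G1 X5.8 Y3.2
G1 X7.9 Y3.6
G1 X9.3 Y5.3
G1 X9.2 Y7.5
; layer 4
G0 Z16.7
G0 X8.2 Y7.1
G1 X7.3 Y8.2
G1 X5.9 Y8.4
G1 X4.6 Y7.6
G1 X4.2 Y6.2
G1 X4.7 Y4.9
G1 X6.0 Y4.2
G1 X7.4 Y4.5
G1 X8.3 Y5.7
G1 X8.2 Y7.1
; layer 5
G0 Z20.9
G0 X7.3 Y6.7
G1 X6.8 Y7.2
G1 X6.1 Y7.3
G1 X5.5 Y6.9
G1 X5.2 Y6.3
G1 X5.5 Y5.6
G1 X6.2 Y5.3
G1 X6.8 Y5.4
G1 X7.3 Y6.0
G1 X7.3 Y6.7
M2 ; end

The solid is a regular 9-sided pyramid, base circumscribed radius ≈ 6.3 mm, apex at z ≈ 25.1 mm. Slicing at Δz = 4.2 mm — 6 equal slices spanning the solid's height, so layer i sits at z = i·h/6 — gives 5 non-empty perimeters. Each is a 9-segment closed polygon; G0 lifts to the layer z and rapids to the start vertex, then G1 traces the edges. The cross-section shrinks linearly with z (the slice at the apex is degenerate and omitted).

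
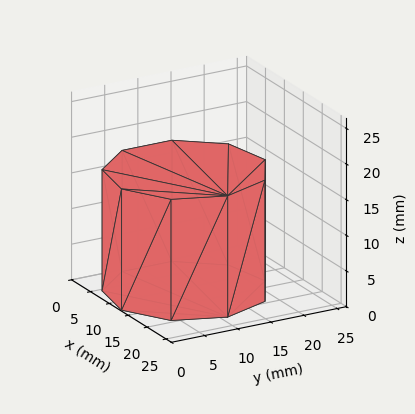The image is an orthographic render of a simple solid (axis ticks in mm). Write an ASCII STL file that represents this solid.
Reading the render: the shape is a regular 9-sided prism (a cylinder approximated with 9 flat sides), circumscribed radius ≈ 11 mm, height ≈ 17 mm (dimensions read to the nearest mm from the axis ticks). For the STL, each face is triangulated and given an outward normal.

solid part
  facet normal 0.0000 0.0000 -1.0000
    outer loop
      vertex 12.91 21.83 0.00
      vertex 19.43 18.07 0.00
      vertex 22.00 11.00 0.00
    endloop
  endfacet
  facet normal 0.0000 0.0000 -1.0000
    outer loop
      vertex 5.50 20.53 0.00
      vertex 12.91 21.83 0.00
      vertex 22.00 11.00 0.00
    endloop
  endfacet
  facet normal 0.0000 0.0000 -1.0000
    outer loop
      vertex 0.66 14.76 0.00
      vertex 5.50 20.53 0.00
      vertex 22.00 11.00 0.00
    endloop
  endfacet
  facet normal 0.0000 0.0000 -1.0000
    outer loop
      vertex 0.66 7.24 0.00
      vertex 0.66 14.76 0.00
      vertex 22.00 11.00 0.00
    endloop
  endfacet
  facet normal 0.0000 0.0000 -1.0000
    outer loop
      vertex 5.50 1.47 0.00
      vertex 0.66 7.24 0.00
      vertex 22.00 11.00 0.00
    endloop
  endfacet
  facet normal 0.0000 0.0000 -1.0000
    outer loop
      vertex 12.91 0.17 0.00
      vertex 5.50 1.47 0.00
      vertex 22.00 11.00 0.00
    endloop
  endfacet
  facet normal 0.0000 0.0000 -1.0000
    outer loop
      vertex 19.43 3.93 0.00
      vertex 12.91 0.17 0.00
      vertex 22.00 11.00 0.00
    endloop
  endfacet
  facet normal 0.0000 0.0000 1.0000
    outer loop
      vertex 22.00 11.00 17.00
      vertex 19.43 18.07 17.00
      vertex 12.91 21.83 17.00
    endloop
  endfacet
  facet normal 0.0000 0.0000 1.0000
    outer loop
      vertex 22.00 11.00 17.00
      vertex 12.91 21.83 17.00
      vertex 5.50 20.53 17.00
    endloop
  endfacet
  facet normal 0.0000 0.0000 1.0000
    outer loop
      vertex 22.00 11.00 17.00
      vertex 5.50 20.53 17.00
      vertex 0.66 14.76 17.00
    endloop
  endfacet
  facet normal 0.0000 0.0000 1.0000
    outer loop
      vertex 22.00 11.00 17.00
      vertex 0.66 14.76 17.00
      vertex 0.66 7.24 17.00
    endloop
  endfacet
  facet normal 0.0000 0.0000 1.0000
    outer loop
      vertex 22.00 11.00 17.00
      vertex 0.66 7.24 17.00
      vertex 5.50 1.47 17.00
    endloop
  endfacet
  facet normal 0.0000 0.0000 1.0000
    outer loop
      vertex 22.00 11.00 17.00
      vertex 5.50 1.47 17.00
      vertex 12.91 0.17 17.00
    endloop
  endfacet
  facet normal 0.0000 0.0000 1.0000
    outer loop
      vertex 22.00 11.00 17.00
      vertex 12.91 0.17 17.00
      vertex 19.43 3.93 17.00
    endloop
  endfacet
  facet normal 0.9398 0.3416 0.0000
    outer loop
      vertex 22.00 11.00 0.00
      vertex 19.43 18.07 0.00
      vertex 19.43 18.07 17.00
    endloop
  endfacet
  facet normal 0.9398 0.3416 0.0000
    outer loop
      vertex 22.00 11.00 0.00
      vertex 19.43 18.07 17.00
      vertex 22.00 11.00 17.00
    endloop
  endfacet
  facet normal 0.4996 0.8663 0.0000
    outer loop
      vertex 19.43 18.07 0.00
      vertex 12.91 21.83 0.00
      vertex 12.91 21.83 17.00
    endloop
  endfacet
  facet normal 0.4996 0.8663 0.0000
    outer loop
      vertex 19.43 18.07 0.00
      vertex 12.91 21.83 17.00
      vertex 19.43 18.07 17.00
    endloop
  endfacet
  facet normal -0.1728 0.9850 0.0000
    outer loop
      vertex 12.91 21.83 0.00
      vertex 5.50 20.53 0.00
      vertex 5.50 20.53 17.00
    endloop
  endfacet
  facet normal -0.1728 0.9850 0.0000
    outer loop
      vertex 12.91 21.83 0.00
      vertex 5.50 20.53 17.00
      vertex 12.91 21.83 17.00
    endloop
  endfacet
  facet normal -0.7661 0.6427 0.0000
    outer loop
      vertex 5.50 20.53 0.00
      vertex 0.66 14.76 0.00
      vertex 0.66 14.76 17.00
    endloop
  endfacet
  facet normal -0.7661 0.6427 0.0000
    outer loop
      vertex 5.50 20.53 0.00
      vertex 0.66 14.76 17.00
      vertex 5.50 20.53 17.00
    endloop
  endfacet
  facet normal -1.0000 0.0000 0.0000
    outer loop
      vertex 0.66 14.76 0.00
      vertex 0.66 7.24 0.00
      vertex 0.66 7.24 17.00
    endloop
  endfacet
  facet normal -1.0000 0.0000 0.0000
    outer loop
      vertex 0.66 14.76 0.00
      vertex 0.66 7.24 17.00
      vertex 0.66 14.76 17.00
    endloop
  endfacet
  facet normal -0.7661 -0.6427 0.0000
    outer loop
      vertex 0.66 7.24 0.00
      vertex 5.50 1.47 0.00
      vertex 5.50 1.47 17.00
    endloop
  endfacet
  facet normal -0.7661 -0.6427 0.0000
    outer loop
      vertex 0.66 7.24 0.00
      vertex 5.50 1.47 17.00
      vertex 0.66 7.24 17.00
    endloop
  endfacet
  facet normal -0.1728 -0.9850 0.0000
    outer loop
      vertex 5.50 1.47 0.00
      vertex 12.91 0.17 0.00
      vertex 12.91 0.17 17.00
    endloop
  endfacet
  facet normal -0.1728 -0.9850 0.0000
    outer loop
      vertex 5.50 1.47 0.00
      vertex 12.91 0.17 17.00
      vertex 5.50 1.47 17.00
    endloop
  endfacet
  facet normal 0.4996 -0.8663 0.0000
    outer loop
      vertex 12.91 0.17 0.00
      vertex 19.43 3.93 0.00
      vertex 19.43 3.93 17.00
    endloop
  endfacet
  facet normal 0.4996 -0.8663 0.0000
    outer loop
      vertex 12.91 0.17 0.00
      vertex 19.43 3.93 17.00
      vertex 12.91 0.17 17.00
    endloop
  endfacet
  facet normal 0.9398 -0.3416 0.0000
    outer loop
      vertex 19.43 3.93 0.00
      vertex 22.00 11.00 0.00
      vertex 22.00 11.00 17.00
    endloop
  endfacet
  facet normal 0.9398 -0.3416 0.0000
    outer loop
      vertex 19.43 3.93 0.00
      vertex 22.00 11.00 17.00
      vertex 19.43 3.93 17.00
    endloop
  endfacet
endsolid part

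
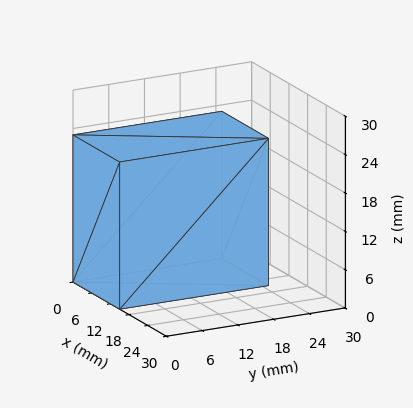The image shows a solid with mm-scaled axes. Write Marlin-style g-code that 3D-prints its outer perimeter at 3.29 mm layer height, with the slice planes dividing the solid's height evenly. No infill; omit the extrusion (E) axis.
Reading the render: the shape is a rectangular box, roughly 15 × 25 mm footprint and 23 mm tall (dimensions read to the nearest mm from the axis ticks). For the g-code, the solid's height is divided into equal slices at the stated Δz and each level perimeter traced with G1 moves after a G0 lift.

; perimeter-only toolpath
G21 ; units = mm
G90 ; absolute positioning
G28 ; home
; layer 1
G0 Z3.29
G0 X0.00 Y0.00
G1 X15.00 Y0.00
G1 X15.00 Y25.00
G1 X0.00 Y25.00
G1 X0.00 Y0.00
; layer 2
G0 Z6.57
G0 X0.00 Y0.00
G1 X15.00 Y0.00
G1 X15.00 Y25.00
G1 X0.00 Y25.00
G1 X0.00 Y0.00
; layer 3
G0 Z9.86
G0 X0.00 Y0.00
G1 X15.00 Y0.00
G1 X15.00 Y25.00
G1 X0.00 Y25.00
G1 X0.00 Y0.00
; layer 4
G0 Z13.14
G0 X0.00 Y0.00
G1 X15.00 Y0.00
G1 X15.00 Y25.00
G1 X0.00 Y25.00
G1 X0.00 Y0.00
; layer 5
G0 Z16.43
G0 X0.00 Y0.00
G1 X15.00 Y0.00
G1 X15.00 Y25.00
G1 X0.00 Y25.00
G1 X0.00 Y0.00
; layer 6
G0 Z19.71
G0 X0.00 Y0.00
G1 X15.00 Y0.00
G1 X15.00 Y25.00
G1 X0.00 Y25.00
G1 X0.00 Y0.00
; layer 7
G0 Z23.00
G0 X0.00 Y0.00
G1 X15.00 Y0.00
G1 X15.00 Y25.00
G1 X0.00 Y25.00
G1 X0.00 Y0.00
M2 ; end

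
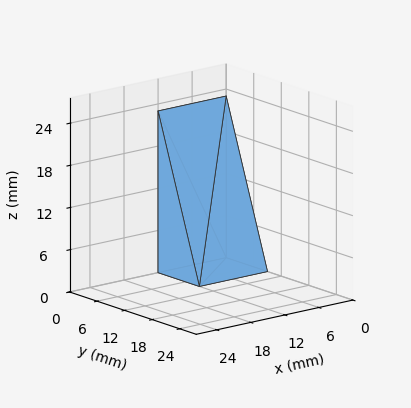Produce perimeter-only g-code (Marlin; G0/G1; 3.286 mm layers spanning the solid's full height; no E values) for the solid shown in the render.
Reading the render: the shape is a wedge (ramp): 12 × 9 mm base, rising to 23 mm along the y=0 edge and sloping linearly to z=0 at y=9 (dimensions read to the nearest mm from the axis ticks). For the g-code, the solid's height is divided into equal slices at the stated Δz and each level perimeter traced with G1 moves after a G0 lift.

; perimeter-only toolpath
G21 ; units = mm
G90 ; absolute positioning
G28 ; home
; layer 1
G0 Z3.286
G0 X0.000 Y0.000
G1 X12.000 Y0.000
G1 X12.000 Y7.714
G1 X0.000 Y7.714
G1 X0.000 Y0.000
; layer 2
G0 Z6.571
G0 X0.000 Y0.000
G1 X12.000 Y0.000
G1 X12.000 Y6.429
G1 X0.000 Y6.429
G1 X0.000 Y0.000
; layer 3
G0 Z9.857
G0 X0.000 Y0.000
G1 X12.000 Y0.000
G1 X12.000 Y5.143
G1 X0.000 Y5.143
G1 X0.000 Y0.000
; layer 4
G0 Z13.143
G0 X0.000 Y0.000
G1 X12.000 Y0.000
G1 X12.000 Y3.857
G1 X0.000 Y3.857
G1 X0.000 Y0.000
; layer 5
G0 Z16.429
G0 X0.000 Y0.000
G1 X12.000 Y0.000
G1 X12.000 Y2.571
G1 X0.000 Y2.571
G1 X0.000 Y0.000
; layer 6
G0 Z19.714
G0 X0.000 Y0.000
G1 X12.000 Y0.000
G1 X12.000 Y1.286
G1 X0.000 Y1.286
G1 X0.000 Y0.000
M2 ; end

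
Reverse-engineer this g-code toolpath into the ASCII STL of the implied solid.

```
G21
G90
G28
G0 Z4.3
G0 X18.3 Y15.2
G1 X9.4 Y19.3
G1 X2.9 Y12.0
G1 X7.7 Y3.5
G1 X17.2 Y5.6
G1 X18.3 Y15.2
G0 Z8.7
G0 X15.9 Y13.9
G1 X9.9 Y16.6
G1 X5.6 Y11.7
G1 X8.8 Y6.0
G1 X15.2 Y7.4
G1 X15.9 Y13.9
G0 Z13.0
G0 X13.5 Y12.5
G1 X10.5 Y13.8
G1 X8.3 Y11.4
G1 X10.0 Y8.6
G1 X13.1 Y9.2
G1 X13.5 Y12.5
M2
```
solid part
  facet normal 0.0000 0.0000 -1.0000
    outer loop
      vertex 0.1 12.3 0.0
      vertex 8.8 22.0 0.0
      vertex 20.7 16.6 0.0
    endloop
  endfacet
  facet normal 0.0000 0.0000 -1.0000
    outer loop
      vertex 6.6 1.0 0.0
      vertex 0.1 12.3 0.0
      vertex 20.7 16.6 0.0
    endloop
  endfacet
  facet normal 0.0000 0.0000 -1.0000
    outer loop
      vertex 19.3 3.7 0.0
      vertex 6.6 1.0 0.0
      vertex 20.7 16.6 0.0
    endloop
  endfacet
  facet normal 0.3668 0.8083 0.4605
    outer loop
      vertex 20.7 16.6 0.0
      vertex 8.8 22.0 0.0
      vertex 11.1 11.1 17.3
    endloop
  endfacet
  facet normal -0.6606 0.5925 0.4611
    outer loop
      vertex 8.8 22.0 0.0
      vertex 0.1 12.3 0.0
      vertex 11.1 11.1 17.3
    endloop
  endfacet
  facet normal -0.7701 -0.4430 0.4590
    outer loop
      vertex 0.1 12.3 0.0
      vertex 6.6 1.0 0.0
      vertex 11.1 11.1 17.3
    endloop
  endfacet
  facet normal 0.1847 -0.8689 0.4592
    outer loop
      vertex 6.6 1.0 0.0
      vertex 19.3 3.7 0.0
      vertex 11.1 11.1 17.3
    endloop
  endfacet
  facet normal 0.8830 -0.0958 0.4595
    outer loop
      vertex 19.3 3.7 0.0
      vertex 20.7 16.6 0.0
      vertex 11.1 11.1 17.3
    endloop
  endfacet
endsolid part

The G0 Z moves step by Δz≈4.3 mm. The G1 loops shrink linearly with z, so the solid tapers from its base footprint up to z≈17.3. Closing with a flat bottom cap and the tapered top and triangulating gives 8 facets — a regular 5-sided pyramid, base circumscribed radius ≈ 11.1 mm, apex at z ≈ 17.3 mm.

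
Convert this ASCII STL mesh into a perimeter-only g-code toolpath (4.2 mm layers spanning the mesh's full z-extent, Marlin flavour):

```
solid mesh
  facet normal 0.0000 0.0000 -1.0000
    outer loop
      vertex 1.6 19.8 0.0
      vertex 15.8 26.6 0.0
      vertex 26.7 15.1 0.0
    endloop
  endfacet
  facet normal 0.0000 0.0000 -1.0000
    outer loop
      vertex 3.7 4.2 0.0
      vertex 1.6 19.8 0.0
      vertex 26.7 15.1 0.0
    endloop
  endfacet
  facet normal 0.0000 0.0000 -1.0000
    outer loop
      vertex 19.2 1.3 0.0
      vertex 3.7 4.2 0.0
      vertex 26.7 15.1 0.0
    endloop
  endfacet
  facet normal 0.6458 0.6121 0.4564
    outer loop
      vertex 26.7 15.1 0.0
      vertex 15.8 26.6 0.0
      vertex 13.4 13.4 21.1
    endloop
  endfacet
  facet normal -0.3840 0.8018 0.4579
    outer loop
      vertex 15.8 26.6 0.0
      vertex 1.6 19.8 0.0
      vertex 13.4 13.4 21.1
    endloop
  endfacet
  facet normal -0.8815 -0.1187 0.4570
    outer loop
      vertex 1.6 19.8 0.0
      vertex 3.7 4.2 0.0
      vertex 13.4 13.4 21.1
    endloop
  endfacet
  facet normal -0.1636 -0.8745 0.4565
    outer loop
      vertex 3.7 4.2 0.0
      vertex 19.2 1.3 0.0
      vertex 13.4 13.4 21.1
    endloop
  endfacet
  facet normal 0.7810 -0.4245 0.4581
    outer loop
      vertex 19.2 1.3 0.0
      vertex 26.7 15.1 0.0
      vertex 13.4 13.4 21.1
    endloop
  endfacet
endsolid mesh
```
; perimeter-only toolpath
G21 ; units = mm
G90 ; absolute positioning
G28 ; home
; layer 1
G0 Z4.2
G0 X24.0 Y14.8
G1 X15.3 Y24.0
G1 X4.0 Y18.5
G1 X5.6 Y6.0
G1 X18.0 Y3.7
G1 X24.0 Y14.8
; layer 2
G0 Z8.4
G0 X21.4 Y14.4
G1 X14.8 Y21.3
G1 X6.3 Y17.2
G1 X7.6 Y7.9
G1 X16.9 Y6.1
G1 X21.4 Y14.4
; layer 3
G0 Z12.7
G0 X18.7 Y14.1
G1 X14.4 Y18.7
G1 X8.7 Y16.0
G1 X9.5 Y9.7
G1 X15.7 Y8.6
G1 X18.7 Y14.1
; layer 4
G0 Z16.9
G0 X16.1 Y13.7
G1 X13.9 Y16.0
G1 X11.0 Y14.7
G1 X11.5 Y11.6
G1 X14.6 Y11.0
G1 X16.1 Y13.7
M2 ; end

The solid is a regular 5-sided pyramid, base circumscribed radius ≈ 13.4 mm, apex at z ≈ 21.1 mm. Slicing at Δz = 4.2 mm — 5 equal slices spanning the solid's height, so layer i sits at z = i·h/5 — gives 4 non-empty perimeters. Each is a 5-segment closed polygon; G0 lifts to the layer z and rapids to the start vertex, then G1 traces the edges. The cross-section shrinks linearly with z (the slice at the apex is degenerate and omitted).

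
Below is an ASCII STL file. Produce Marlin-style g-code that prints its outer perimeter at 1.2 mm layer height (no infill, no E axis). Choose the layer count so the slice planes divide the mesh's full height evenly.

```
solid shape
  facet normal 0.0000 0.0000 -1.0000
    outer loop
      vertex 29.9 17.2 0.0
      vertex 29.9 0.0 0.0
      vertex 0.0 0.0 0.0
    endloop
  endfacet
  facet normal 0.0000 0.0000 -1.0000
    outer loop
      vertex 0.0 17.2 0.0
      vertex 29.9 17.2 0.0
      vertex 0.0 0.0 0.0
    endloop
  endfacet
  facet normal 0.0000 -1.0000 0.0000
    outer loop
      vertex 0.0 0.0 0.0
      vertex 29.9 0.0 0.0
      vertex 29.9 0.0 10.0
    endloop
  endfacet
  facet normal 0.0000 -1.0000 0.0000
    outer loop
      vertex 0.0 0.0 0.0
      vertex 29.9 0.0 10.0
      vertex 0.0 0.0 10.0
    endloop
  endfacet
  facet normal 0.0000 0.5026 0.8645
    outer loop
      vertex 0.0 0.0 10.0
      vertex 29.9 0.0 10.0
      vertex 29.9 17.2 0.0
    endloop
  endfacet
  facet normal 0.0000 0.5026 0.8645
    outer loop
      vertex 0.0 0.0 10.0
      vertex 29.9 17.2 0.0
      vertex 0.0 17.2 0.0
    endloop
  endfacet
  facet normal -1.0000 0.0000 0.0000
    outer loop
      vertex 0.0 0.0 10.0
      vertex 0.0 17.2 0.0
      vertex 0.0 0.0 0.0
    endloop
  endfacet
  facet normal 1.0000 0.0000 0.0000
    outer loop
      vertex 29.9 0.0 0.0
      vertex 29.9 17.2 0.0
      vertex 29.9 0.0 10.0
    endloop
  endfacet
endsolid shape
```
; perimeter-only toolpath
G21 ; units = mm
G90 ; absolute positioning
G28 ; home
; layer 1
G0 Z1.2
G0 X0.0 Y0.0
G1 X29.9 Y0.0
G1 X29.9 Y15.0
G1 X0.0 Y15.0
G1 X0.0 Y0.0
; layer 2
G0 Z2.5
G0 X0.0 Y0.0
G1 X29.9 Y0.0
G1 X29.9 Y12.9
G1 X0.0 Y12.9
G1 X0.0 Y0.0
; layer 3
G0 Z3.8
G0 X0.0 Y0.0
G1 X29.9 Y0.0
G1 X29.9 Y10.8
G1 X0.0 Y10.8
G1 X0.0 Y0.0
; layer 4
G0 Z5.0
G0 X0.0 Y0.0
G1 X29.9 Y0.0
G1 X29.9 Y8.6
G1 X0.0 Y8.6
G1 X0.0 Y0.0
; layer 5
G0 Z6.2
G0 X0.0 Y0.0
G1 X29.9 Y0.0
G1 X29.9 Y6.4
G1 X0.0 Y6.4
G1 X0.0 Y0.0
; layer 6
G0 Z7.5
G0 X0.0 Y0.0
G1 X29.9 Y0.0
G1 X29.9 Y4.3
G1 X0.0 Y4.3
G1 X0.0 Y0.0
; layer 7
G0 Z8.8
G0 X0.0 Y0.0
G1 X29.9 Y0.0
G1 X29.9 Y2.1
G1 X0.0 Y2.1
G1 X0.0 Y0.0
M2 ; end

The solid is a wedge (ramp): 29.9 × 17.2 mm base, rising to 10 mm along the y=0 edge and sloping linearly to z=0 at y=17.2. Slicing at Δz = 1.2 mm — 8 equal slices spanning the solid's height, so layer i sits at z = i·h/8 — gives 7 non-empty perimeters. Each is a 4-segment closed polygon; G0 lifts to the layer z and rapids to the start vertex, then G1 traces the edges. The cross-section shrinks linearly with z (the slice at the apex is degenerate and omitted).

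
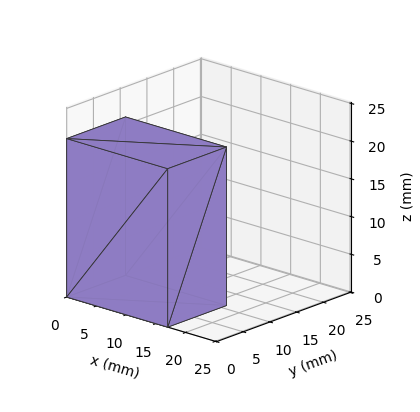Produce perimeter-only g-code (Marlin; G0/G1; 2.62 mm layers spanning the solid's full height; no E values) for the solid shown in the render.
Reading the render: the shape is a rectangular box, roughly 17 × 11 mm footprint and 21 mm tall (dimensions read to the nearest mm from the axis ticks). For the g-code, the solid's height is divided into equal slices at the stated Δz and each level perimeter traced with G1 moves after a G0 lift.

; perimeter-only toolpath
G21 ; units = mm
G90 ; absolute positioning
G28 ; home
; layer 1
G0 Z2.62
G0 X0.00 Y0.00
G1 X17.00 Y0.00
G1 X17.00 Y11.00
G1 X0.00 Y11.00
G1 X0.00 Y0.00
; layer 2
G0 Z5.25
G0 X0.00 Y0.00
G1 X17.00 Y0.00
G1 X17.00 Y11.00
G1 X0.00 Y11.00
G1 X0.00 Y0.00
; layer 3
G0 Z7.88
G0 X0.00 Y0.00
G1 X17.00 Y0.00
G1 X17.00 Y11.00
G1 X0.00 Y11.00
G1 X0.00 Y0.00
; layer 4
G0 Z10.50
G0 X0.00 Y0.00
G1 X17.00 Y0.00
G1 X17.00 Y11.00
G1 X0.00 Y11.00
G1 X0.00 Y0.00
; layer 5
G0 Z13.12
G0 X0.00 Y0.00
G1 X17.00 Y0.00
G1 X17.00 Y11.00
G1 X0.00 Y11.00
G1 X0.00 Y0.00
; layer 6
G0 Z15.75
G0 X0.00 Y0.00
G1 X17.00 Y0.00
G1 X17.00 Y11.00
G1 X0.00 Y11.00
G1 X0.00 Y0.00
; layer 7
G0 Z18.38
G0 X0.00 Y0.00
G1 X17.00 Y0.00
G1 X17.00 Y11.00
G1 X0.00 Y11.00
G1 X0.00 Y0.00
; layer 8
G0 Z21.00
G0 X0.00 Y0.00
G1 X17.00 Y0.00
G1 X17.00 Y11.00
G1 X0.00 Y11.00
G1 X0.00 Y0.00
M2 ; end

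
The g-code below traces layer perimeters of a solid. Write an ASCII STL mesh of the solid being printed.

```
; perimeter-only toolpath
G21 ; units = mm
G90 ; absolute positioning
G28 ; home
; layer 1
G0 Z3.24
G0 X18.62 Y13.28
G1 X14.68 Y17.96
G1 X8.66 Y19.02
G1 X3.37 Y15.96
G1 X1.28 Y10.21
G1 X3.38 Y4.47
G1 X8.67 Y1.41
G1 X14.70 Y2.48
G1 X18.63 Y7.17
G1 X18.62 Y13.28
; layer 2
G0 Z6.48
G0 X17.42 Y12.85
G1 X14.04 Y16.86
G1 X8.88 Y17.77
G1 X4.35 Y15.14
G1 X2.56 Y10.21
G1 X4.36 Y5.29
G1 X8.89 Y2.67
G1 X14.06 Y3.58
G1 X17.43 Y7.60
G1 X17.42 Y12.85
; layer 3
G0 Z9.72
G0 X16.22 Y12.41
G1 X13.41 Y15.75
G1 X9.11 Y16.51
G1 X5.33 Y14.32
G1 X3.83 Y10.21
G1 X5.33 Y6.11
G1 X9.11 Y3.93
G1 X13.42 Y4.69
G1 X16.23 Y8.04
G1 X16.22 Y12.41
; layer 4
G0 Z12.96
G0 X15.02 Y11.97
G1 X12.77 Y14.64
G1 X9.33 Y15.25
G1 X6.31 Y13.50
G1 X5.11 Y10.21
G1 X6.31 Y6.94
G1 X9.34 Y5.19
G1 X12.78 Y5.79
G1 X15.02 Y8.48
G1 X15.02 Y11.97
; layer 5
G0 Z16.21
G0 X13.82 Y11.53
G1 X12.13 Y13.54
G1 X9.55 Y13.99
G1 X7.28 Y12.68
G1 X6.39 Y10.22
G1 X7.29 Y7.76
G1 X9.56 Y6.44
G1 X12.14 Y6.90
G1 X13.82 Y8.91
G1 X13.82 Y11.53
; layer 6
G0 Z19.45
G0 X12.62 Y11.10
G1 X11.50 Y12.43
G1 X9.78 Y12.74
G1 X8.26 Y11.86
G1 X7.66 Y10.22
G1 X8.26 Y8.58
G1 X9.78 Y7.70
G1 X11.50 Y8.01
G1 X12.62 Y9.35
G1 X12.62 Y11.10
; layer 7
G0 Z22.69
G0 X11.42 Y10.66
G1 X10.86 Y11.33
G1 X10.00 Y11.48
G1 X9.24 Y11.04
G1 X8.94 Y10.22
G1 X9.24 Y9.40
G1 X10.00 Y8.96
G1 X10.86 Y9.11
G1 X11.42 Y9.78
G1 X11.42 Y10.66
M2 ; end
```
solid part
  facet normal 0.0000 0.0000 -1.0000
    outer loop
      vertex 8.44 20.28 0.00
      vertex 15.32 19.07 0.00
      vertex 19.82 13.72 0.00
    endloop
  endfacet
  facet normal 0.0000 0.0000 -1.0000
    outer loop
      vertex 2.39 16.78 0.00
      vertex 8.44 20.28 0.00
      vertex 19.82 13.72 0.00
    endloop
  endfacet
  facet normal 0.0000 0.0000 -1.0000
    outer loop
      vertex 0.00 10.21 0.00
      vertex 2.39 16.78 0.00
      vertex 19.82 13.72 0.00
    endloop
  endfacet
  facet normal 0.0000 0.0000 -1.0000
    outer loop
      vertex 2.40 3.65 0.00
      vertex 0.00 10.21 0.00
      vertex 19.82 13.72 0.00
    endloop
  endfacet
  facet normal 0.0000 0.0000 -1.0000
    outer loop
      vertex 8.45 0.15 0.00
      vertex 2.40 3.65 0.00
      vertex 19.82 13.72 0.00
    endloop
  endfacet
  facet normal 0.0000 0.0000 -1.0000
    outer loop
      vertex 15.34 1.37 0.00
      vertex 8.45 0.15 0.00
      vertex 19.82 13.72 0.00
    endloop
  endfacet
  facet normal 0.0000 0.0000 -1.0000
    outer loop
      vertex 19.83 6.73 0.00
      vertex 15.34 1.37 0.00
      vertex 19.82 13.72 0.00
    endloop
  endfacet
  facet normal 0.7177 0.6037 0.3472
    outer loop
      vertex 19.82 13.72 0.00
      vertex 15.32 19.07 0.00
      vertex 10.22 10.22 25.93
    endloop
  endfacet
  facet normal 0.1624 0.9236 0.3472
    outer loop
      vertex 15.32 19.07 0.00
      vertex 8.44 20.28 0.00
      vertex 10.22 10.22 25.93
    endloop
  endfacet
  facet normal -0.4696 0.8118 0.3472
    outer loop
      vertex 8.44 20.28 0.00
      vertex 2.39 16.78 0.00
      vertex 10.22 10.22 25.93
    endloop
  endfacet
  facet normal -0.8813 0.3206 0.3472
    outer loop
      vertex 2.39 16.78 0.00
      vertex 0.00 10.21 0.00
      vertex 10.22 10.22 25.93
    endloop
  endfacet
  facet normal -0.8807 -0.3222 0.3472
    outer loop
      vertex 0.00 10.21 0.00
      vertex 2.40 3.65 0.00
      vertex 10.22 10.22 25.93
    endloop
  endfacet
  facet normal -0.4696 -0.8117 0.3473
    outer loop
      vertex 2.40 3.65 0.00
      vertex 8.45 0.15 0.00
      vertex 10.22 10.22 25.93
    endloop
  endfacet
  facet normal 0.1635 -0.9233 0.3474
    outer loop
      vertex 8.45 0.15 0.00
      vertex 15.34 1.37 0.00
      vertex 10.22 10.22 25.93
    endloop
  endfacet
  facet normal 0.7188 -0.6021 0.3474
    outer loop
      vertex 15.34 1.37 0.00
      vertex 19.83 6.73 0.00
      vertex 10.22 10.22 25.93
    endloop
  endfacet
  facet normal 0.9377 0.0013 0.3474
    outer loop
      vertex 19.83 6.73 0.00
      vertex 19.82 13.72 0.00
      vertex 10.22 10.22 25.93
    endloop
  endfacet
endsolid part

The G0 Z moves step by Δz≈3.24 mm. The G1 loops shrink linearly with z, so the solid tapers from its base footprint up to z≈25.9. Closing with a flat bottom cap and the tapered top and triangulating gives 16 facets — a regular 9-sided pyramid, base circumscribed radius ≈ 10.2 mm, apex at z ≈ 25.9 mm.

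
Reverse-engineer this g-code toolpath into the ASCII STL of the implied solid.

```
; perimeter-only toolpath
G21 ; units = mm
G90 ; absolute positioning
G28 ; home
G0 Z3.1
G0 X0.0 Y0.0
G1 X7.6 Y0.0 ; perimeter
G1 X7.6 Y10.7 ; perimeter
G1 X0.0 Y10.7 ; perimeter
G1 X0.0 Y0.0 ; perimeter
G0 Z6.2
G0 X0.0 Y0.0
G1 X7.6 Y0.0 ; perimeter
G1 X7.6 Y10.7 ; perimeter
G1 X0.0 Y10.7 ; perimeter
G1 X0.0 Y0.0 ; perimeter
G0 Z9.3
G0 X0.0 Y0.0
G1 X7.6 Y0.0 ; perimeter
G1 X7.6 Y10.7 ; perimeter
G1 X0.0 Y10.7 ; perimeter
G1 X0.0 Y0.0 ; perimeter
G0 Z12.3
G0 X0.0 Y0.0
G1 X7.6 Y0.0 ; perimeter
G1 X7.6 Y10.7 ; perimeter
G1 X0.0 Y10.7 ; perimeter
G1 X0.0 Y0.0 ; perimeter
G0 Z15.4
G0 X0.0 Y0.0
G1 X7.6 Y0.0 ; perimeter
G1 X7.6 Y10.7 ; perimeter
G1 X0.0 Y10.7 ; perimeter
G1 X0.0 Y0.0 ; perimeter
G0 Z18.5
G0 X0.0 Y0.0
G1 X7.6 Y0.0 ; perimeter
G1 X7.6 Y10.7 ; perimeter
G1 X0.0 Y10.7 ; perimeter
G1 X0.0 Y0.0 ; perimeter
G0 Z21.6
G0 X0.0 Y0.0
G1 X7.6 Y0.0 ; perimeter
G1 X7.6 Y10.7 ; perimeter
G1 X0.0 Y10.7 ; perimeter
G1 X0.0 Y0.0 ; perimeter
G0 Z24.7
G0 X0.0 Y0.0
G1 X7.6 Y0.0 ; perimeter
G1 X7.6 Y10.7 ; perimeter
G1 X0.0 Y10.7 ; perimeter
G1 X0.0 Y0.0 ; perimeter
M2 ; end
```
solid part
  facet normal 0.0000 0.0000 -1.0000
    outer loop
      vertex 7.6 10.7 0.0
      vertex 7.6 0.0 0.0
      vertex 0.0 0.0 0.0
    endloop
  endfacet
  facet normal 0.0000 0.0000 -1.0000
    outer loop
      vertex 0.0 10.7 0.0
      vertex 7.6 10.7 0.0
      vertex 0.0 0.0 0.0
    endloop
  endfacet
  facet normal 0.0000 0.0000 1.0000
    outer loop
      vertex 0.0 0.0 24.7
      vertex 7.6 0.0 24.7
      vertex 7.6 10.7 24.7
    endloop
  endfacet
  facet normal 0.0000 0.0000 1.0000
    outer loop
      vertex 0.0 0.0 24.7
      vertex 7.6 10.7 24.7
      vertex 0.0 10.7 24.7
    endloop
  endfacet
  facet normal 0.0000 -1.0000 0.0000
    outer loop
      vertex 0.0 0.0 0.0
      vertex 7.6 0.0 0.0
      vertex 7.6 0.0 24.7
    endloop
  endfacet
  facet normal 0.0000 -1.0000 0.0000
    outer loop
      vertex 0.0 0.0 0.0
      vertex 7.6 0.0 24.7
      vertex 0.0 0.0 24.7
    endloop
  endfacet
  facet normal 0.0000 1.0000 0.0000
    outer loop
      vertex 7.6 10.7 24.7
      vertex 7.6 10.7 0.0
      vertex 0.0 10.7 0.0
    endloop
  endfacet
  facet normal 0.0000 1.0000 0.0000
    outer loop
      vertex 0.0 10.7 24.7
      vertex 7.6 10.7 24.7
      vertex 0.0 10.7 0.0
    endloop
  endfacet
  facet normal -1.0000 0.0000 0.0000
    outer loop
      vertex 0.0 10.7 24.7
      vertex 0.0 10.7 0.0
      vertex 0.0 0.0 0.0
    endloop
  endfacet
  facet normal -1.0000 0.0000 0.0000
    outer loop
      vertex 0.0 0.0 24.7
      vertex 0.0 10.7 24.7
      vertex 0.0 0.0 0.0
    endloop
  endfacet
  facet normal 1.0000 0.0000 0.0000
    outer loop
      vertex 7.6 0.0 0.0
      vertex 7.6 10.7 0.0
      vertex 7.6 10.7 24.7
    endloop
  endfacet
  facet normal 1.0000 0.0000 0.0000
    outer loop
      vertex 7.6 0.0 0.0
      vertex 7.6 10.7 24.7
      vertex 7.6 0.0 24.7
    endloop
  endfacet
endsolid part

The G0 Z moves step by Δz≈3.1 mm. Every layer's G1 loop is the same polygon, so the solid is a straight extrusion of it from z=0 to z≈24.7. Closing with flat bottom and top caps and triangulating gives 12 facets — a rectangular box, roughly 7.6 × 10.7 mm footprint and 24.7 mm tall.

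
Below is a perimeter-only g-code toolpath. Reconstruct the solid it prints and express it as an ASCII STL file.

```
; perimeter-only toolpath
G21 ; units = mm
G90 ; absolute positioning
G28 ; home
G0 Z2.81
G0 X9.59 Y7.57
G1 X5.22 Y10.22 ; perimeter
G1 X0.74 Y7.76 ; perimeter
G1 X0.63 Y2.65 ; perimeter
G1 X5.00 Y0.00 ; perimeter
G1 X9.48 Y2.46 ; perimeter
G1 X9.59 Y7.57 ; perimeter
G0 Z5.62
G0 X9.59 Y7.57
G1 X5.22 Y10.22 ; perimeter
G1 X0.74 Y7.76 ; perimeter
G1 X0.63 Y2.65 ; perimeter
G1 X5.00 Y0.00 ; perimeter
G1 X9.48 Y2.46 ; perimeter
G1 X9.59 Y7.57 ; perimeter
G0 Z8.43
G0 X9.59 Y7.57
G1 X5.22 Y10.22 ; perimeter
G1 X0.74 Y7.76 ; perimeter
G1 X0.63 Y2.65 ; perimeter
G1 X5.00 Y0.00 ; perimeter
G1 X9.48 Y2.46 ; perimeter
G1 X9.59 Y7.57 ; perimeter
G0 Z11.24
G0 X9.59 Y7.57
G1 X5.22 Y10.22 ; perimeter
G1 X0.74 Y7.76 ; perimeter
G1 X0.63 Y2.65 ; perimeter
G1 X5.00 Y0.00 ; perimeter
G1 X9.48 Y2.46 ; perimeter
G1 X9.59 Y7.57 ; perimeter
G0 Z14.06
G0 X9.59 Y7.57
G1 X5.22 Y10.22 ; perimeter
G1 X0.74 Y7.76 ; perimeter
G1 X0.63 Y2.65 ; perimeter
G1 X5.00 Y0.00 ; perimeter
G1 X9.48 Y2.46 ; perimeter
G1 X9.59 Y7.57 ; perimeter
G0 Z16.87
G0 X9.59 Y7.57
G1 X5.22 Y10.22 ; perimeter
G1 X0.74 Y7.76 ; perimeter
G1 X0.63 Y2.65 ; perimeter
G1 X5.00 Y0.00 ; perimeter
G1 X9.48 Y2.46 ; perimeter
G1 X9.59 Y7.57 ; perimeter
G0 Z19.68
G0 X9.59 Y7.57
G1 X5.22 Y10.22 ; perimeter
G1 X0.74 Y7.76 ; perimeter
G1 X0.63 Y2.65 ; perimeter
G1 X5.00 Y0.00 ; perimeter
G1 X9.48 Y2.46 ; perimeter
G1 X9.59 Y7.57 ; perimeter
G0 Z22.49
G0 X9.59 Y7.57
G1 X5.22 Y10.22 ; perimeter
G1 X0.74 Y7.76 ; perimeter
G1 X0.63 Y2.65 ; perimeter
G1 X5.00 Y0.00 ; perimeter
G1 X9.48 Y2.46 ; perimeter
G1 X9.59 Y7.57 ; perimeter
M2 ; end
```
solid part
  facet normal 0.0000 0.0000 -1.0000
    outer loop
      vertex 0.74 7.76 0.00
      vertex 5.22 10.22 0.00
      vertex 9.59 7.57 0.00
    endloop
  endfacet
  facet normal 0.0000 0.0000 -1.0000
    outer loop
      vertex 0.63 2.65 0.00
      vertex 0.74 7.76 0.00
      vertex 9.59 7.57 0.00
    endloop
  endfacet
  facet normal 0.0000 0.0000 -1.0000
    outer loop
      vertex 5.00 0.00 0.00
      vertex 0.63 2.65 0.00
      vertex 9.59 7.57 0.00
    endloop
  endfacet
  facet normal 0.0000 0.0000 -1.0000
    outer loop
      vertex 9.48 2.46 0.00
      vertex 5.00 0.00 0.00
      vertex 9.59 7.57 0.00
    endloop
  endfacet
  facet normal 0.0000 0.0000 1.0000
    outer loop
      vertex 9.59 7.57 22.49
      vertex 5.22 10.22 22.49
      vertex 0.74 7.76 22.49
    endloop
  endfacet
  facet normal 0.0000 0.0000 1.0000
    outer loop
      vertex 9.59 7.57 22.49
      vertex 0.74 7.76 22.49
      vertex 0.63 2.65 22.49
    endloop
  endfacet
  facet normal 0.0000 0.0000 1.0000
    outer loop
      vertex 9.59 7.57 22.49
      vertex 0.63 2.65 22.49
      vertex 5.00 0.00 22.49
    endloop
  endfacet
  facet normal 0.0000 0.0000 1.0000
    outer loop
      vertex 9.59 7.57 22.49
      vertex 5.00 0.00 22.49
      vertex 9.48 2.46 22.49
    endloop
  endfacet
  facet normal 0.5185 0.8551 0.0000
    outer loop
      vertex 9.59 7.57 0.00
      vertex 5.22 10.22 0.00
      vertex 5.22 10.22 22.49
    endloop
  endfacet
  facet normal 0.5185 0.8551 0.0000
    outer loop
      vertex 9.59 7.57 0.00
      vertex 5.22 10.22 22.49
      vertex 9.59 7.57 22.49
    endloop
  endfacet
  facet normal -0.4813 0.8765 0.0000
    outer loop
      vertex 5.22 10.22 0.00
      vertex 0.74 7.76 0.00
      vertex 0.74 7.76 22.49
    endloop
  endfacet
  facet normal -0.4813 0.8765 0.0000
    outer loop
      vertex 5.22 10.22 0.00
      vertex 0.74 7.76 22.49
      vertex 5.22 10.22 22.49
    endloop
  endfacet
  facet normal -0.9998 0.0215 0.0000
    outer loop
      vertex 0.74 7.76 0.00
      vertex 0.63 2.65 0.00
      vertex 0.63 2.65 22.49
    endloop
  endfacet
  facet normal -0.9998 0.0215 0.0000
    outer loop
      vertex 0.74 7.76 0.00
      vertex 0.63 2.65 22.49
      vertex 0.74 7.76 22.49
    endloop
  endfacet
  facet normal -0.5185 -0.8551 0.0000
    outer loop
      vertex 0.63 2.65 0.00
      vertex 5.00 0.00 0.00
      vertex 5.00 0.00 22.49
    endloop
  endfacet
  facet normal -0.5185 -0.8551 0.0000
    outer loop
      vertex 0.63 2.65 0.00
      vertex 5.00 0.00 22.49
      vertex 0.63 2.65 22.49
    endloop
  endfacet
  facet normal 0.4813 -0.8765 0.0000
    outer loop
      vertex 5.00 0.00 0.00
      vertex 9.48 2.46 0.00
      vertex 9.48 2.46 22.49
    endloop
  endfacet
  facet normal 0.4813 -0.8765 0.0000
    outer loop
      vertex 5.00 0.00 0.00
      vertex 9.48 2.46 22.49
      vertex 5.00 0.00 22.49
    endloop
  endfacet
  facet normal 0.9998 -0.0215 0.0000
    outer loop
      vertex 9.48 2.46 0.00
      vertex 9.59 7.57 0.00
      vertex 9.59 7.57 22.49
    endloop
  endfacet
  facet normal 0.9998 -0.0215 0.0000
    outer loop
      vertex 9.48 2.46 0.00
      vertex 9.59 7.57 22.49
      vertex 9.48 2.46 22.49
    endloop
  endfacet
endsolid part

The G0 Z moves step by Δz≈2.81 mm. Every layer's G1 loop is the same polygon, so the solid is a straight extrusion of it from z=0 to z≈22.5. Closing with flat bottom and top caps and triangulating gives 20 facets — a regular 6-sided prism (a cylinder approximated with 6 flat sides), circumscribed radius ≈ 5.11 mm, height ≈ 22.5 mm.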